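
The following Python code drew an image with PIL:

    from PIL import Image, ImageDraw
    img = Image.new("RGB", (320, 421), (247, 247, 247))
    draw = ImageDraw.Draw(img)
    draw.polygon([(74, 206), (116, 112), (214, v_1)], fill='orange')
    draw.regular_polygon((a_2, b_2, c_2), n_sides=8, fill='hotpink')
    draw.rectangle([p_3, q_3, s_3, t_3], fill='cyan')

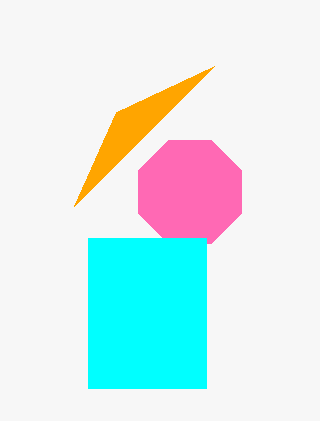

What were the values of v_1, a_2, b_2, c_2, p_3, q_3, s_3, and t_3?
v_1 = 66
a_2 = 190
b_2 = 192
c_2 = 56
p_3 = 88
q_3 = 238
s_3 = 206
t_3 = 388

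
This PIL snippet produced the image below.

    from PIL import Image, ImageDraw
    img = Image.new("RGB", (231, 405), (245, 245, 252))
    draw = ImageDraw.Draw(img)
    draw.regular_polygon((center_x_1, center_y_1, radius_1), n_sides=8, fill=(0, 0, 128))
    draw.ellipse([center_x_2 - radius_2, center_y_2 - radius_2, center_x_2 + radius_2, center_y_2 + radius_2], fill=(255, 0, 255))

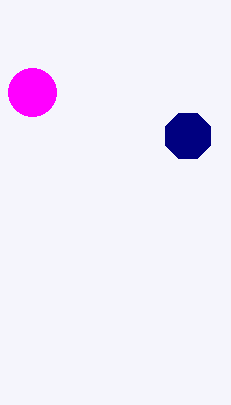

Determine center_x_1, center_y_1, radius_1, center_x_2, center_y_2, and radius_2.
center_x_1 = 188; center_y_1 = 136; radius_1 = 24; center_x_2 = 32; center_y_2 = 92; radius_2 = 24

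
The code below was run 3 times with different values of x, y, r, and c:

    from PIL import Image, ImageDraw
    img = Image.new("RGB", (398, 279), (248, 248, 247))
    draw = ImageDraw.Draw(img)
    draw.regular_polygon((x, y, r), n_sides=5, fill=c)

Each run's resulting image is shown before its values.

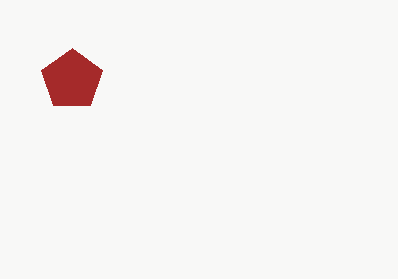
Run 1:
x = 72, y = 80, r = 32, c = 'brown'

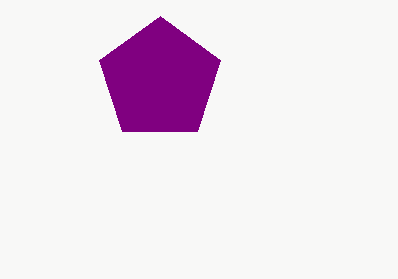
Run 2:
x = 160, y = 80, r = 64, c = 'purple'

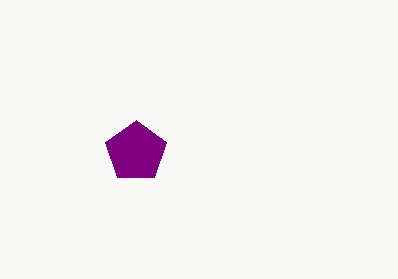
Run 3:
x = 136
y = 152
r = 32
c = 'purple'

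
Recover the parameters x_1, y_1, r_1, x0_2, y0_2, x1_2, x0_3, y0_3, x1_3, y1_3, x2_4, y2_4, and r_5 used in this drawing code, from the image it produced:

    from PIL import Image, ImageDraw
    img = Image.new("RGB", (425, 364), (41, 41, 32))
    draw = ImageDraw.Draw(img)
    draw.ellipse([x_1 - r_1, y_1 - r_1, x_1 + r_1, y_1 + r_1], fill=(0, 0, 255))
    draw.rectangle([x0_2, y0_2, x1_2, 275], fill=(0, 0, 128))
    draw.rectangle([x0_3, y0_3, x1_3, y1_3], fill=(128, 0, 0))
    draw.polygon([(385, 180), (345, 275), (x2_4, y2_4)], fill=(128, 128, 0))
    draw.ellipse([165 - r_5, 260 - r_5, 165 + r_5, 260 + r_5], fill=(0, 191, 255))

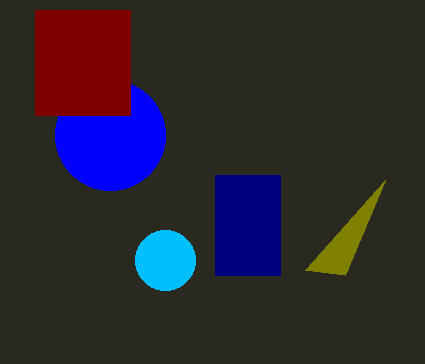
x_1 = 110
y_1 = 135
r_1 = 55
x0_2 = 215
y0_2 = 175
x1_2 = 280
x0_3 = 35
y0_3 = 10
x1_3 = 130
y1_3 = 115
x2_4 = 305
y2_4 = 270
r_5 = 30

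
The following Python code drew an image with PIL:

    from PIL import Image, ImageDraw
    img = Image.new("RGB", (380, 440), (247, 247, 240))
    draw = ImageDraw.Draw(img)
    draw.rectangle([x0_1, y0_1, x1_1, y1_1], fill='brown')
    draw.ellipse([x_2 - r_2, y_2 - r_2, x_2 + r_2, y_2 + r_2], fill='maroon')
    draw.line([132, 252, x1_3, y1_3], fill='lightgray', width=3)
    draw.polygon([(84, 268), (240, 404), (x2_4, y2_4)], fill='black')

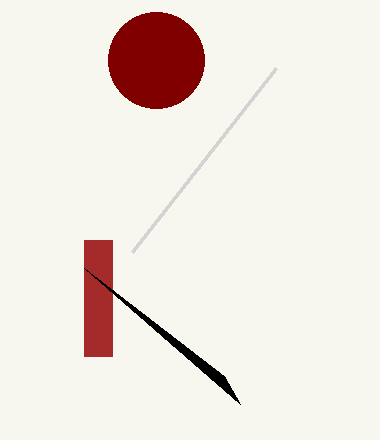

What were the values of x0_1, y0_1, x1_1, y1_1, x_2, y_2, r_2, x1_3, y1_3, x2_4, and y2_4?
x0_1 = 84
y0_1 = 240
x1_1 = 112
y1_1 = 356
x_2 = 156
y_2 = 60
r_2 = 48
x1_3 = 276
y1_3 = 68
x2_4 = 224
y2_4 = 376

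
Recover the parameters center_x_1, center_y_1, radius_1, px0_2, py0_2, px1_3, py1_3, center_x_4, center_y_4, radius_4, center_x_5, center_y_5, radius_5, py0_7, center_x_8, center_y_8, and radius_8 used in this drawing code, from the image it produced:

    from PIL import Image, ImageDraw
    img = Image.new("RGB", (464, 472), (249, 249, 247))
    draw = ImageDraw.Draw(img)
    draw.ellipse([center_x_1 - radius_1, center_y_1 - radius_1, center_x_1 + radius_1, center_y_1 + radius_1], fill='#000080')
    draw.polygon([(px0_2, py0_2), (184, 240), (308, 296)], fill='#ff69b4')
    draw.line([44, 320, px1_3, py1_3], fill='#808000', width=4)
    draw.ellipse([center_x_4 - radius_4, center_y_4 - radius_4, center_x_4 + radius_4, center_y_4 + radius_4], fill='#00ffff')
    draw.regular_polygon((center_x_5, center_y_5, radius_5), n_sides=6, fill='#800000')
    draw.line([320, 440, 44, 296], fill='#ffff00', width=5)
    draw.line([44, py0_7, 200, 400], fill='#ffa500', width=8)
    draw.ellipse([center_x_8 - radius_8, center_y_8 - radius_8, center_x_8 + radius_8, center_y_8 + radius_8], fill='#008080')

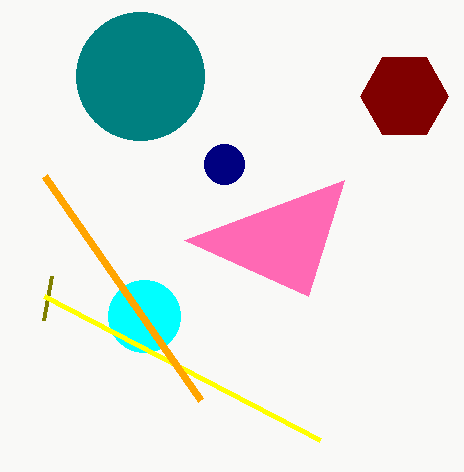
center_x_1 = 224, center_y_1 = 164, radius_1 = 20, px0_2 = 344, py0_2 = 180, px1_3 = 52, py1_3 = 276, center_x_4 = 144, center_y_4 = 316, radius_4 = 36, center_x_5 = 404, center_y_5 = 96, radius_5 = 44, py0_7 = 176, center_x_8 = 140, center_y_8 = 76, radius_8 = 64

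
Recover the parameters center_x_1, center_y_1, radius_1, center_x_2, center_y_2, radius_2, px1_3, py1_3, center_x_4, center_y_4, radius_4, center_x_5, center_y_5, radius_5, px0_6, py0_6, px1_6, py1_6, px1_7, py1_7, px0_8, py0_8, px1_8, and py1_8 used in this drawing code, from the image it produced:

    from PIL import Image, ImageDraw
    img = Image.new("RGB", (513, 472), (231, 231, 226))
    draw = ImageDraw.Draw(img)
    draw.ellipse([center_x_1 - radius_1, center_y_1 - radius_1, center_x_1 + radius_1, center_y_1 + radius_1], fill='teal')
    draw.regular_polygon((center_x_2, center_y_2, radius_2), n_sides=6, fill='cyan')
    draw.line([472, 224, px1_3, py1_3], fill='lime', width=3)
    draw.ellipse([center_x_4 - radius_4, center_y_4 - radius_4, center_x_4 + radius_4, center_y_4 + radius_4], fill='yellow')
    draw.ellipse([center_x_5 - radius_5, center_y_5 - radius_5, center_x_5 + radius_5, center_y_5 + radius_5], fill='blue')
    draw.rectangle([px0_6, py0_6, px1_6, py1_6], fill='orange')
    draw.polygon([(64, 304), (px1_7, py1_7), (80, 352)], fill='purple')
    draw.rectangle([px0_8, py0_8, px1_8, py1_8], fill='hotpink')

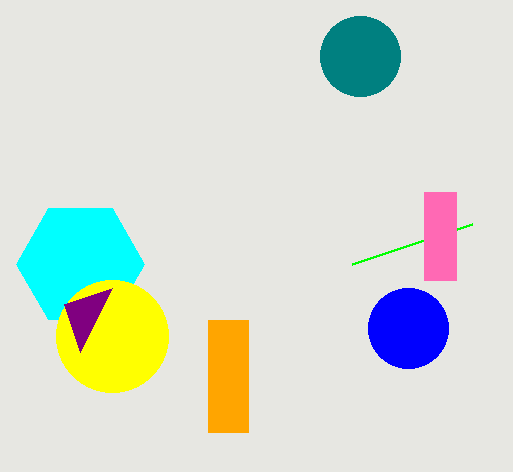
center_x_1 = 360; center_y_1 = 56; radius_1 = 40; center_x_2 = 80; center_y_2 = 264; radius_2 = 64; px1_3 = 352; py1_3 = 264; center_x_4 = 112; center_y_4 = 336; radius_4 = 56; center_x_5 = 408; center_y_5 = 328; radius_5 = 40; px0_6 = 208; py0_6 = 320; px1_6 = 248; py1_6 = 432; px1_7 = 112; py1_7 = 288; px0_8 = 424; py0_8 = 192; px1_8 = 456; py1_8 = 280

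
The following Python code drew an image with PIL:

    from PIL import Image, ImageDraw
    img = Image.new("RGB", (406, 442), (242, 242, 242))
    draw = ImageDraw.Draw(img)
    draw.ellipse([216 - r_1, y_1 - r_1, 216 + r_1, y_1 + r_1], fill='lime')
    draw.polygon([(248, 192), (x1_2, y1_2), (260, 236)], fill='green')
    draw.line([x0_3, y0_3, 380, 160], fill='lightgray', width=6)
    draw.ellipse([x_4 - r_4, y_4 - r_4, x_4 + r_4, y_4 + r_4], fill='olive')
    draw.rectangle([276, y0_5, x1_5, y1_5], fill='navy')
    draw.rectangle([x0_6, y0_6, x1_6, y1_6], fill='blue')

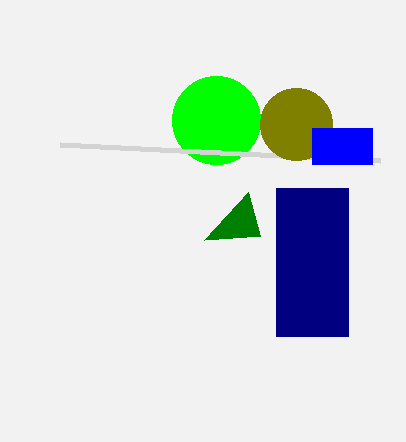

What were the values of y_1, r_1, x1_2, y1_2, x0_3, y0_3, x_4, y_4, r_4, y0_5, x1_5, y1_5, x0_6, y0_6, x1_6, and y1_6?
y_1 = 120; r_1 = 44; x1_2 = 204; y1_2 = 240; x0_3 = 60; y0_3 = 144; x_4 = 296; y_4 = 124; r_4 = 36; y0_5 = 188; x1_5 = 348; y1_5 = 336; x0_6 = 312; y0_6 = 128; x1_6 = 372; y1_6 = 164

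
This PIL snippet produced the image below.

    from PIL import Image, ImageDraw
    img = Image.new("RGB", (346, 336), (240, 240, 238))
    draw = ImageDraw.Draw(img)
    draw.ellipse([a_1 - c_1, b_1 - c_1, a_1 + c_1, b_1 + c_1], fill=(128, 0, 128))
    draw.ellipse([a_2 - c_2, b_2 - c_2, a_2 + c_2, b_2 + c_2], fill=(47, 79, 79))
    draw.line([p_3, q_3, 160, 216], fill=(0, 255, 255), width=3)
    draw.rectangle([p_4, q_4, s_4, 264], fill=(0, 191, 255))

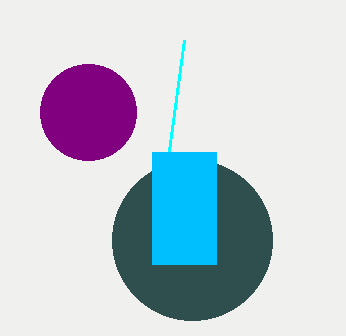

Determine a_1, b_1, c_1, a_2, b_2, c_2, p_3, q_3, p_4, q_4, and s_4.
a_1 = 88, b_1 = 112, c_1 = 48, a_2 = 192, b_2 = 240, c_2 = 80, p_3 = 184, q_3 = 40, p_4 = 152, q_4 = 152, s_4 = 216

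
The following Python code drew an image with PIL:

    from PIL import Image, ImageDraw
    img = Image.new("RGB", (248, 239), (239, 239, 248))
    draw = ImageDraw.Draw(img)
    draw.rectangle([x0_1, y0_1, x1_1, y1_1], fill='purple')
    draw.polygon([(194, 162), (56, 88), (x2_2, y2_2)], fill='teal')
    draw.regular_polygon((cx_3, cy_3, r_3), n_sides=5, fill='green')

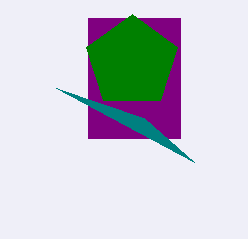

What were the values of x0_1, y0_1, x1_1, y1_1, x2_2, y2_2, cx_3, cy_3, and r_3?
x0_1 = 88, y0_1 = 18, x1_1 = 180, y1_1 = 138, x2_2 = 144, y2_2 = 118, cx_3 = 132, cy_3 = 62, r_3 = 48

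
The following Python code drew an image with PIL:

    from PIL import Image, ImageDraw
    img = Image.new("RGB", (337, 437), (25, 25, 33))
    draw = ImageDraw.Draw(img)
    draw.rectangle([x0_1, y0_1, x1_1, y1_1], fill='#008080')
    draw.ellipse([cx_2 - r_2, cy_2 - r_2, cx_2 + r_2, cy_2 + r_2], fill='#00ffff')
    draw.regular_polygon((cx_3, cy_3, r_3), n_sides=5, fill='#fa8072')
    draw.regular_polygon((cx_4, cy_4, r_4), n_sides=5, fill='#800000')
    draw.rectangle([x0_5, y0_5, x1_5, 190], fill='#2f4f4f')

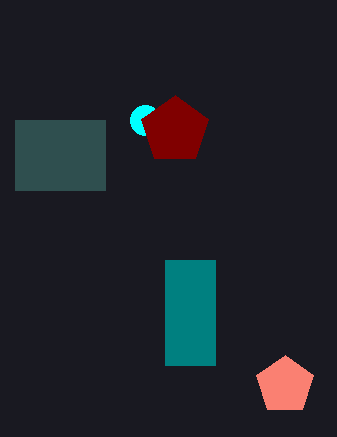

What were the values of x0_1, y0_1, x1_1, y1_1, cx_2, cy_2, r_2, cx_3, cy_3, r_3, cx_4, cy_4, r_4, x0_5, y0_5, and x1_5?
x0_1 = 165, y0_1 = 260, x1_1 = 215, y1_1 = 365, cx_2 = 145, cy_2 = 120, r_2 = 15, cx_3 = 285, cy_3 = 385, r_3 = 30, cx_4 = 175, cy_4 = 130, r_4 = 35, x0_5 = 15, y0_5 = 120, x1_5 = 105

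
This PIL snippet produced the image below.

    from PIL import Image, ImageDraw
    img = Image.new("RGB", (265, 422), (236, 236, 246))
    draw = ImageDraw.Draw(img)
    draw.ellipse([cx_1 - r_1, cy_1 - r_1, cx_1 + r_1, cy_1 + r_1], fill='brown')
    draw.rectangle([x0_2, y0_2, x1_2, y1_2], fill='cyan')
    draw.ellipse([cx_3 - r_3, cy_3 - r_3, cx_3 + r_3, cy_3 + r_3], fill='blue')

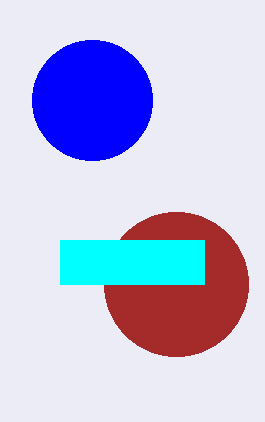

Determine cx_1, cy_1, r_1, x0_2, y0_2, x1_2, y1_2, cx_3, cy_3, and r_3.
cx_1 = 176
cy_1 = 284
r_1 = 72
x0_2 = 60
y0_2 = 240
x1_2 = 204
y1_2 = 284
cx_3 = 92
cy_3 = 100
r_3 = 60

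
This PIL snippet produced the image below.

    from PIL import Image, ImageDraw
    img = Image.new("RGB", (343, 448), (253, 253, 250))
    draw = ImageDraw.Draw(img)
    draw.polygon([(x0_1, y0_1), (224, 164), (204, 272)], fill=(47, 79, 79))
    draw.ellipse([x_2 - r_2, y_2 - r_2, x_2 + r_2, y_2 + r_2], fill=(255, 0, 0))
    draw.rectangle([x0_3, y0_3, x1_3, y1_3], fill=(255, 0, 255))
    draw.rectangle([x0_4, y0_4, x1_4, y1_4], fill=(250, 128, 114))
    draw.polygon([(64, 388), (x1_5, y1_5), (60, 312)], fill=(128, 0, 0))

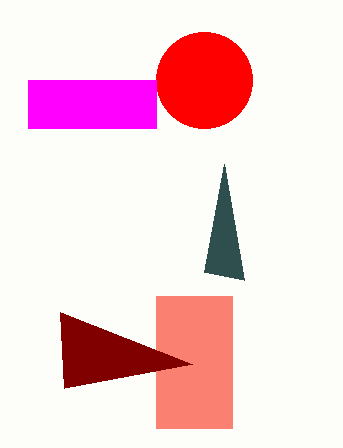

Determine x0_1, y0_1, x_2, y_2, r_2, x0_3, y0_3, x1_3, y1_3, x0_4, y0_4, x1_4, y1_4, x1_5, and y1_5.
x0_1 = 244
y0_1 = 280
x_2 = 204
y_2 = 80
r_2 = 48
x0_3 = 28
y0_3 = 80
x1_3 = 156
y1_3 = 128
x0_4 = 156
y0_4 = 296
x1_4 = 232
y1_4 = 428
x1_5 = 192
y1_5 = 364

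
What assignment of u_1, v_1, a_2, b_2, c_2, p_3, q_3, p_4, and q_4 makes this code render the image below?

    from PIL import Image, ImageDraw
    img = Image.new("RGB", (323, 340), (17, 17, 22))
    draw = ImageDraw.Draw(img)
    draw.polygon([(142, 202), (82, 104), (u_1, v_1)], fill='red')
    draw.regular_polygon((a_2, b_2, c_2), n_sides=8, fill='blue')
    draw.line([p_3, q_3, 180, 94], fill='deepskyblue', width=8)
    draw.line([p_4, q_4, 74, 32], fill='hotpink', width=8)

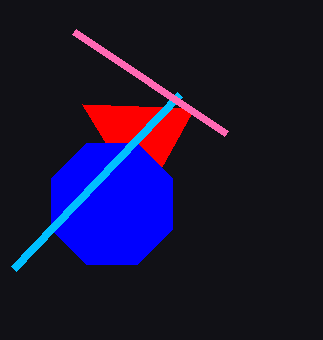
u_1 = 194
v_1 = 108
a_2 = 112
b_2 = 204
c_2 = 66
p_3 = 14
q_3 = 268
p_4 = 226
q_4 = 134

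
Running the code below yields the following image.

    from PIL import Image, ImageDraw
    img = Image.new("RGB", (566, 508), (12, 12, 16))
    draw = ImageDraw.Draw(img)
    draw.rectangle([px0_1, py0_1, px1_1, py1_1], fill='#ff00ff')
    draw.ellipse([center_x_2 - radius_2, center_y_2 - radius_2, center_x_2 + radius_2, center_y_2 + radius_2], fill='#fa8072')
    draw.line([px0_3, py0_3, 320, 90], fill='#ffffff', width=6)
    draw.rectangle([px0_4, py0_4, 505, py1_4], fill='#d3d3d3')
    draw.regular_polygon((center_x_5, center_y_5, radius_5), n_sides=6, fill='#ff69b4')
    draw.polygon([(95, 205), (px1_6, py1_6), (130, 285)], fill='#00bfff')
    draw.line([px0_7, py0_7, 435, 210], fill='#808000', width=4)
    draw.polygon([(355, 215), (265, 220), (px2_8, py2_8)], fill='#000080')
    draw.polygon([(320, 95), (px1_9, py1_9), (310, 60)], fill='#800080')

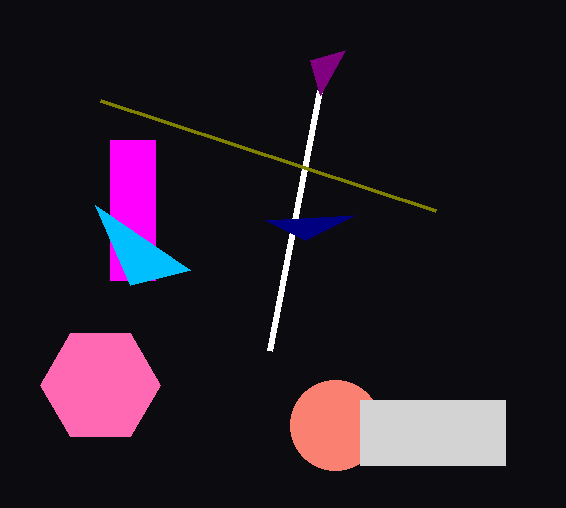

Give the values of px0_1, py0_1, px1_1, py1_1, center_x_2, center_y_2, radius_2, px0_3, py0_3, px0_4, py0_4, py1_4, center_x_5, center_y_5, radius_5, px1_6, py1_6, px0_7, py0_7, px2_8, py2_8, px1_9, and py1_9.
px0_1 = 110
py0_1 = 140
px1_1 = 155
py1_1 = 280
center_x_2 = 335
center_y_2 = 425
radius_2 = 45
px0_3 = 270
py0_3 = 350
px0_4 = 360
py0_4 = 400
py1_4 = 465
center_x_5 = 100
center_y_5 = 385
radius_5 = 60
px1_6 = 190
py1_6 = 270
px0_7 = 100
py0_7 = 100
px2_8 = 305
py2_8 = 240
px1_9 = 345
py1_9 = 50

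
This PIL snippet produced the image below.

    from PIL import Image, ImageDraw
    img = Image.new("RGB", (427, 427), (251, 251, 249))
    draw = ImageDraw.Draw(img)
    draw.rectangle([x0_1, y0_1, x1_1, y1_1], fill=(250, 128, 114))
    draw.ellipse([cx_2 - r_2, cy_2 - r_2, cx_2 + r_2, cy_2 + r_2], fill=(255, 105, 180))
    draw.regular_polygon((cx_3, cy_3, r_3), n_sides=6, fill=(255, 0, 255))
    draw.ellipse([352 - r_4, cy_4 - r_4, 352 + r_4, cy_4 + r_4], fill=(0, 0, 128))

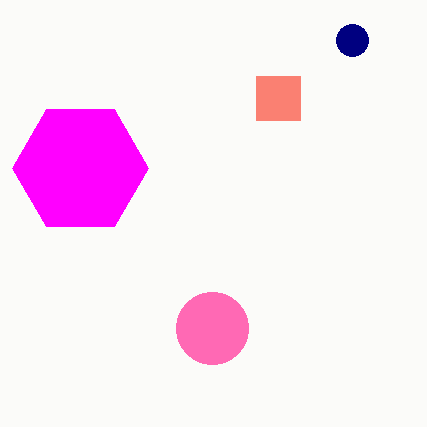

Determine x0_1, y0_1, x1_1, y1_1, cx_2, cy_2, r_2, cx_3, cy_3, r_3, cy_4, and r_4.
x0_1 = 256; y0_1 = 76; x1_1 = 300; y1_1 = 120; cx_2 = 212; cy_2 = 328; r_2 = 36; cx_3 = 80; cy_3 = 168; r_3 = 68; cy_4 = 40; r_4 = 16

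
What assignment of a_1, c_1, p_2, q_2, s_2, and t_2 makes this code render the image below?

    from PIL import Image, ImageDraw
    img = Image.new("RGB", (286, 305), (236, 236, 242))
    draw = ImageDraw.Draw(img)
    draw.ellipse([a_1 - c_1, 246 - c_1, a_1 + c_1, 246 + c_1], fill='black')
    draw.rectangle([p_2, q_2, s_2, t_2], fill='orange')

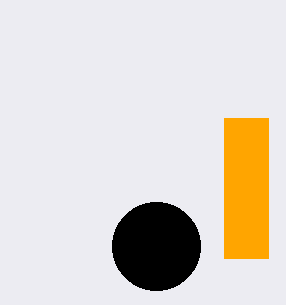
a_1 = 156, c_1 = 44, p_2 = 224, q_2 = 118, s_2 = 268, t_2 = 258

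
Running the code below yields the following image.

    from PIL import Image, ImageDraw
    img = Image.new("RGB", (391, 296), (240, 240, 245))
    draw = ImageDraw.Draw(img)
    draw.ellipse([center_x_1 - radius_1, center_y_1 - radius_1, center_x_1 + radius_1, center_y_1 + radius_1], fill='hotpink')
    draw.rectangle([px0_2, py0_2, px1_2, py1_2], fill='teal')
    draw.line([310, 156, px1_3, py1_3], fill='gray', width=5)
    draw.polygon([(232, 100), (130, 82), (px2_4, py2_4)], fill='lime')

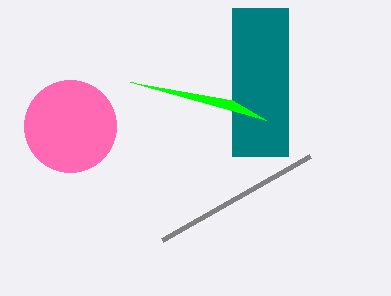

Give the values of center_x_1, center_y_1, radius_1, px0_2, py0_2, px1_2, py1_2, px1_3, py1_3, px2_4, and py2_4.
center_x_1 = 70
center_y_1 = 126
radius_1 = 46
px0_2 = 232
py0_2 = 8
px1_2 = 288
py1_2 = 156
px1_3 = 162
py1_3 = 240
px2_4 = 266
py2_4 = 120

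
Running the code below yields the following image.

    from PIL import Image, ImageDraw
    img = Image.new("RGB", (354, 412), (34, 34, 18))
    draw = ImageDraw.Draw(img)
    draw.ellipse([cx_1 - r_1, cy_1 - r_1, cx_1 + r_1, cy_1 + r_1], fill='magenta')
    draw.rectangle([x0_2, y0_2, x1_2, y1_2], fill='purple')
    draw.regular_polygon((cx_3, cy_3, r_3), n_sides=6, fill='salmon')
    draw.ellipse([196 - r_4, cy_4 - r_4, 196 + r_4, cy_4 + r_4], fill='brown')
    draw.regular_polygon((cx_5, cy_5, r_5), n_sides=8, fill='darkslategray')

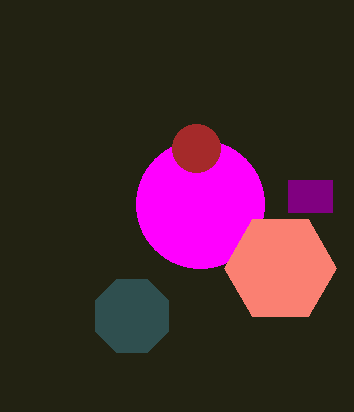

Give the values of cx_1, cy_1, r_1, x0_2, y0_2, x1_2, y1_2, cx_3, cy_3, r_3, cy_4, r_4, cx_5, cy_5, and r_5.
cx_1 = 200, cy_1 = 204, r_1 = 64, x0_2 = 288, y0_2 = 180, x1_2 = 332, y1_2 = 212, cx_3 = 280, cy_3 = 268, r_3 = 56, cy_4 = 148, r_4 = 24, cx_5 = 132, cy_5 = 316, r_5 = 40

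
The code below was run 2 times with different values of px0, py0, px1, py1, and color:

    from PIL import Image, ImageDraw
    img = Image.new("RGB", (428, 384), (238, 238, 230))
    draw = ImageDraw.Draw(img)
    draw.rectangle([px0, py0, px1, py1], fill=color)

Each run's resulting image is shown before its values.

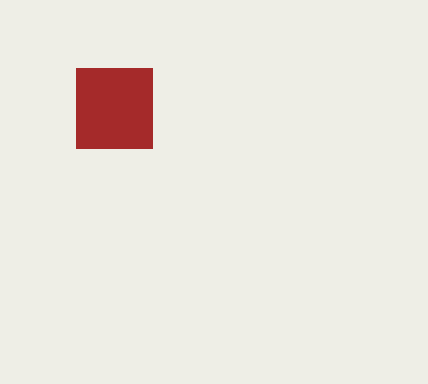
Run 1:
px0 = 76
py0 = 68
px1 = 152
py1 = 148
color = 'brown'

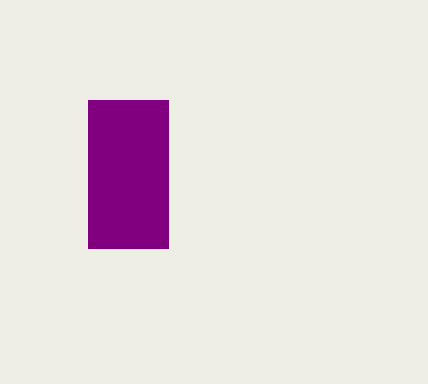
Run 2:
px0 = 88
py0 = 100
px1 = 168
py1 = 248
color = 'purple'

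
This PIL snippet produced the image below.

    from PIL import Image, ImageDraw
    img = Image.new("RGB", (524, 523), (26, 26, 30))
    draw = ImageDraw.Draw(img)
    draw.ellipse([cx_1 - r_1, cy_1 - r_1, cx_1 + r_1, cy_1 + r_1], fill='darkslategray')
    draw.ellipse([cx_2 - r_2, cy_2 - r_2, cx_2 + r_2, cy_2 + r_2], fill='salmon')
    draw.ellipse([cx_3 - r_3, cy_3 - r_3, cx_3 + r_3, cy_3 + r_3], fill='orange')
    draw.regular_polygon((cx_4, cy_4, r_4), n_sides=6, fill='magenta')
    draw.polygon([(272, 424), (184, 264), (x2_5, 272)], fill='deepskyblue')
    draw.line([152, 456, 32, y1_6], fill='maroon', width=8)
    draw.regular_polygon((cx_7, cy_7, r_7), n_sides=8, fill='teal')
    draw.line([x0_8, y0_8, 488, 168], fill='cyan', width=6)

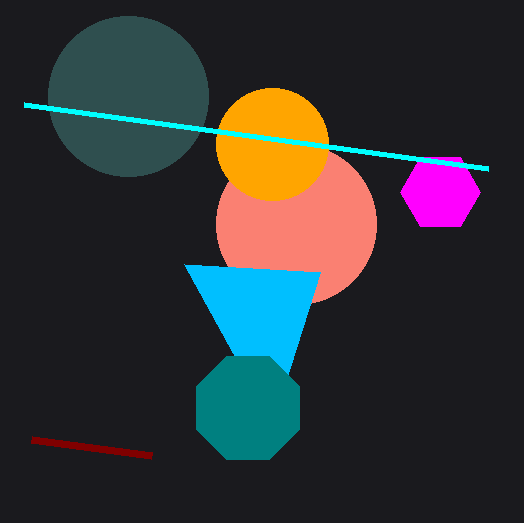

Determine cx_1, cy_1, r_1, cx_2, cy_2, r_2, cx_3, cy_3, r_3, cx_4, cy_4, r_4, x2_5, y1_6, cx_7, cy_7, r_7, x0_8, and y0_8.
cx_1 = 128; cy_1 = 96; r_1 = 80; cx_2 = 296; cy_2 = 224; r_2 = 80; cx_3 = 272; cy_3 = 144; r_3 = 56; cx_4 = 440; cy_4 = 192; r_4 = 40; x2_5 = 320; y1_6 = 440; cx_7 = 248; cy_7 = 408; r_7 = 56; x0_8 = 24; y0_8 = 104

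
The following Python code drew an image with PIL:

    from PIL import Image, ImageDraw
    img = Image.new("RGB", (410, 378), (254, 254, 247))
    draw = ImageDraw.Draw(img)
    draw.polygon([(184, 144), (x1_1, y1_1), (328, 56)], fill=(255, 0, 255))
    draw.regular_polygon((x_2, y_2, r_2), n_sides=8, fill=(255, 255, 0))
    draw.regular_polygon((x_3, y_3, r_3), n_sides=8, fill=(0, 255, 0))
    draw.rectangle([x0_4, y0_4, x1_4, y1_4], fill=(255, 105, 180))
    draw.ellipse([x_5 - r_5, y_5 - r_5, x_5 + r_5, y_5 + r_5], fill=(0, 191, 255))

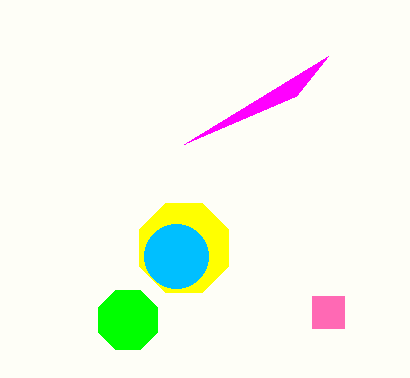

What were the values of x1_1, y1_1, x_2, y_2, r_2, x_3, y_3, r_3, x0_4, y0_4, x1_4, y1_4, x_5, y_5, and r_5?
x1_1 = 296; y1_1 = 96; x_2 = 184; y_2 = 248; r_2 = 48; x_3 = 128; y_3 = 320; r_3 = 32; x0_4 = 312; y0_4 = 296; x1_4 = 344; y1_4 = 328; x_5 = 176; y_5 = 256; r_5 = 32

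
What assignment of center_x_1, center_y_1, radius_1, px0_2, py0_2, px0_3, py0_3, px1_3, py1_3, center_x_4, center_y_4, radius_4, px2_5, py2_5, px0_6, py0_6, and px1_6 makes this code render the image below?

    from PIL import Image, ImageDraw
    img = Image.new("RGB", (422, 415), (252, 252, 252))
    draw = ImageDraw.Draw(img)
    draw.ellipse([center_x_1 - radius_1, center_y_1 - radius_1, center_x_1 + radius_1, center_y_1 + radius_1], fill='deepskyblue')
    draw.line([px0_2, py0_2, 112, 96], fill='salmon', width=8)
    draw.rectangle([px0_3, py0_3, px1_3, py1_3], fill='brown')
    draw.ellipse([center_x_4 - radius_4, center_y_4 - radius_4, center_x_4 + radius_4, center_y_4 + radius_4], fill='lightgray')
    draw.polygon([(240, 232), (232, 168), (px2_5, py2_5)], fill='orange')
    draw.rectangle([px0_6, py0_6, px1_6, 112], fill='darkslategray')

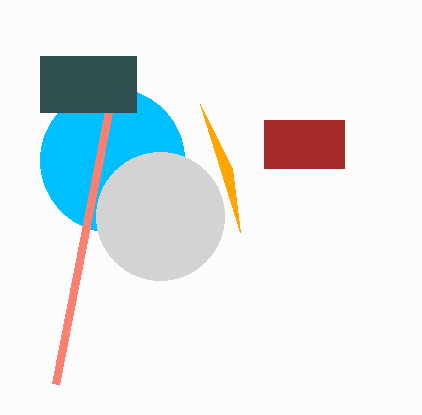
center_x_1 = 112
center_y_1 = 160
radius_1 = 72
px0_2 = 56
py0_2 = 384
px0_3 = 264
py0_3 = 120
px1_3 = 344
py1_3 = 168
center_x_4 = 160
center_y_4 = 216
radius_4 = 64
px2_5 = 200
py2_5 = 104
px0_6 = 40
py0_6 = 56
px1_6 = 136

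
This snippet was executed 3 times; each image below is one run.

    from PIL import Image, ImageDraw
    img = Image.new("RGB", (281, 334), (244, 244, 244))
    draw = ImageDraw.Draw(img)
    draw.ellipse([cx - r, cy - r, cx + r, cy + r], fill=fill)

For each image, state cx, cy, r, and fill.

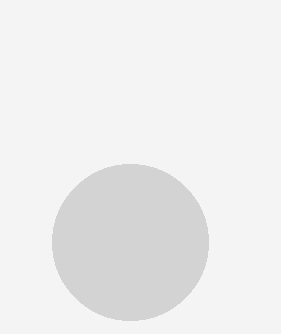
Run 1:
cx = 130, cy = 242, r = 78, fill = 'lightgray'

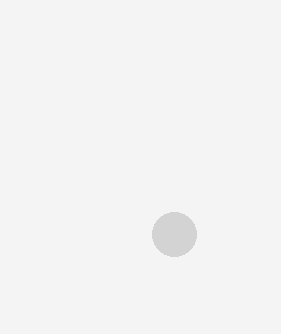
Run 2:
cx = 174, cy = 234, r = 22, fill = 'lightgray'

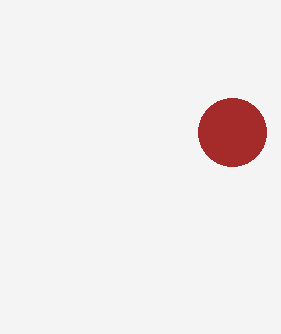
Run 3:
cx = 232; cy = 132; r = 34; fill = 'brown'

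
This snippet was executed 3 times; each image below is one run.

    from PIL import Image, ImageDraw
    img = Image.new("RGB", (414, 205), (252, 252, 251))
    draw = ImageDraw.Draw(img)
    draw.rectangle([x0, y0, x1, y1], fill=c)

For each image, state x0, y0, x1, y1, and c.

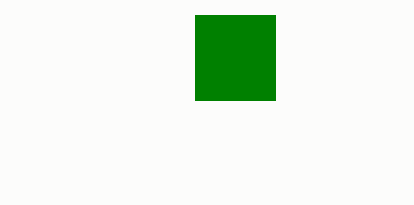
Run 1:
x0 = 195; y0 = 15; x1 = 275; y1 = 100; c = 'green'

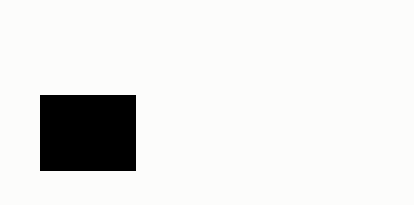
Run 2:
x0 = 40; y0 = 95; x1 = 135; y1 = 170; c = 'black'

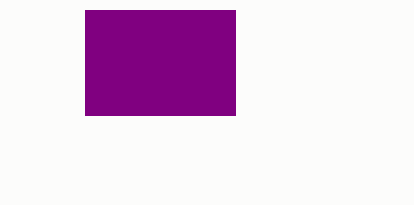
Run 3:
x0 = 85, y0 = 10, x1 = 235, y1 = 115, c = 'purple'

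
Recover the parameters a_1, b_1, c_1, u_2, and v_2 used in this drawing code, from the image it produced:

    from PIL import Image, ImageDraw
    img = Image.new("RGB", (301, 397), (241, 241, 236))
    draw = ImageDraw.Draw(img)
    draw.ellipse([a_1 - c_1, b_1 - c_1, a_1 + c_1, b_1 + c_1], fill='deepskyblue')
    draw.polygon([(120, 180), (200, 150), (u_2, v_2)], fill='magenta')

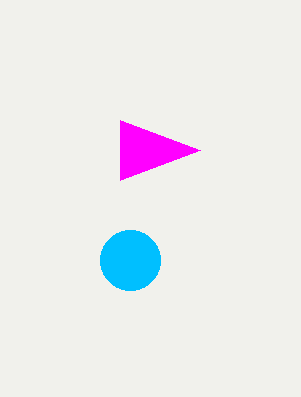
a_1 = 130
b_1 = 260
c_1 = 30
u_2 = 120
v_2 = 120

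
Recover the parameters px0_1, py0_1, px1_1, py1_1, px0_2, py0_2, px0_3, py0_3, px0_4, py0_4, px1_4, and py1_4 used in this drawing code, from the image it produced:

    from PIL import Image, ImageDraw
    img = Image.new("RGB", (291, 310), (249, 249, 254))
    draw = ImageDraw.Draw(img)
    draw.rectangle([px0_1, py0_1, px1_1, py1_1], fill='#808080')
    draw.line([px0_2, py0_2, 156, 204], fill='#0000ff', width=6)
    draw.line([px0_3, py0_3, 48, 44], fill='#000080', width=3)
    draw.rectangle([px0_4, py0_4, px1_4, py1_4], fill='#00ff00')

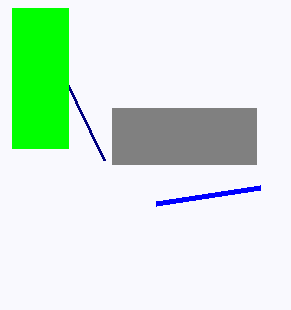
px0_1 = 112; py0_1 = 108; px1_1 = 256; py1_1 = 164; px0_2 = 260; py0_2 = 188; px0_3 = 104; py0_3 = 160; px0_4 = 12; py0_4 = 8; px1_4 = 68; py1_4 = 148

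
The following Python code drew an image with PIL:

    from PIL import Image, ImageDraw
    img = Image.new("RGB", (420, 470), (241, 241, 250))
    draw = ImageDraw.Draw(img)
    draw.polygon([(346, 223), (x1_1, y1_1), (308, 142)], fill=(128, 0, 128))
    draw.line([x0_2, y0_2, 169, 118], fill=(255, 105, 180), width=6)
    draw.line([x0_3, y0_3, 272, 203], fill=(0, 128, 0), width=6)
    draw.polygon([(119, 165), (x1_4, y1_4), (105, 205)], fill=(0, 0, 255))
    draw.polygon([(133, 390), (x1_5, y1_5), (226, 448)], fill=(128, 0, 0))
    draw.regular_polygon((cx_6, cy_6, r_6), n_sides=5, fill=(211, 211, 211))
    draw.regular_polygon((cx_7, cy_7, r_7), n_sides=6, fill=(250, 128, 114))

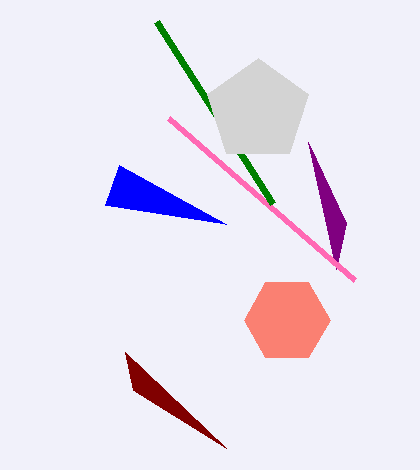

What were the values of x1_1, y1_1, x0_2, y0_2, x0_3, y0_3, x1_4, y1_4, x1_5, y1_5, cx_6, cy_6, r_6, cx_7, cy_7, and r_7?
x1_1 = 336, y1_1 = 269, x0_2 = 355, y0_2 = 280, x0_3 = 156, y0_3 = 21, x1_4 = 226, y1_4 = 224, x1_5 = 125, y1_5 = 352, cx_6 = 258, cy_6 = 111, r_6 = 53, cx_7 = 287, cy_7 = 320, r_7 = 43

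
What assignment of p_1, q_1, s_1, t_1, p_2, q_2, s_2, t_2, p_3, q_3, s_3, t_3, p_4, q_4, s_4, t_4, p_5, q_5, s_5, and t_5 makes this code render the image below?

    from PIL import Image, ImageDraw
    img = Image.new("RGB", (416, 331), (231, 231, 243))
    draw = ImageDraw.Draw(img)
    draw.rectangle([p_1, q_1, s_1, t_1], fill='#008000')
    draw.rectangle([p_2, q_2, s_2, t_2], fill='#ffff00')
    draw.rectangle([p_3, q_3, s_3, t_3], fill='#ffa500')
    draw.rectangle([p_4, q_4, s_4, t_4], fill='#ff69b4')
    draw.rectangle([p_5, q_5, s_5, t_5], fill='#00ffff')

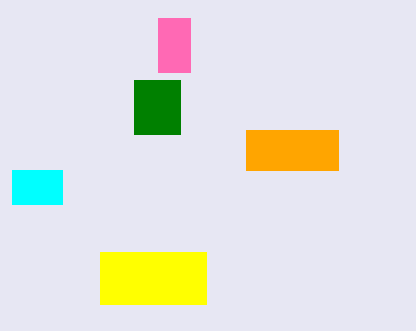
p_1 = 134, q_1 = 80, s_1 = 180, t_1 = 134, p_2 = 100, q_2 = 252, s_2 = 206, t_2 = 304, p_3 = 246, q_3 = 130, s_3 = 338, t_3 = 170, p_4 = 158, q_4 = 18, s_4 = 190, t_4 = 72, p_5 = 12, q_5 = 170, s_5 = 62, t_5 = 204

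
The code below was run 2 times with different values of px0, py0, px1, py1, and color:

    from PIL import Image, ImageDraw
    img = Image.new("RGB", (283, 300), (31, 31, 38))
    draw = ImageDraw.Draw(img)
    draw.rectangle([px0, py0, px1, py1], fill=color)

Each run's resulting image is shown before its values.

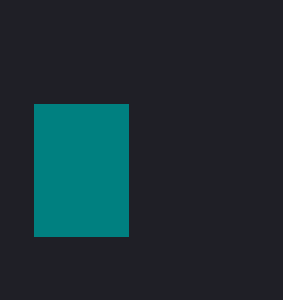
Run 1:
px0 = 34; py0 = 104; px1 = 128; py1 = 236; color = 'teal'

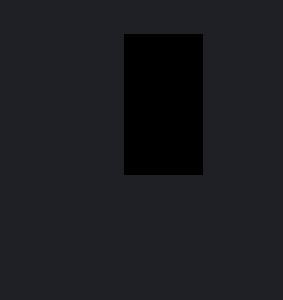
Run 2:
px0 = 124
py0 = 34
px1 = 202
py1 = 174
color = 'black'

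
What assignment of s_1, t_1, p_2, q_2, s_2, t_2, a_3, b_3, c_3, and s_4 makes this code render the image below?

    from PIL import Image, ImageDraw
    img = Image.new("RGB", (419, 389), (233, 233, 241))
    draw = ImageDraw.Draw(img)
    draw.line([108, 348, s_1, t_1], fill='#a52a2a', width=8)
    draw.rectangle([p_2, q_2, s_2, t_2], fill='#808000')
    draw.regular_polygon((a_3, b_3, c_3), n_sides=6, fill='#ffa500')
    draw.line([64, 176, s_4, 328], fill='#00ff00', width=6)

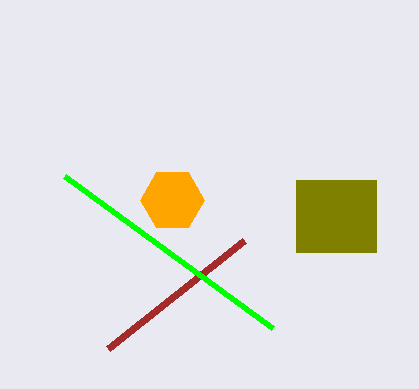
s_1 = 244, t_1 = 240, p_2 = 296, q_2 = 180, s_2 = 376, t_2 = 252, a_3 = 172, b_3 = 200, c_3 = 32, s_4 = 272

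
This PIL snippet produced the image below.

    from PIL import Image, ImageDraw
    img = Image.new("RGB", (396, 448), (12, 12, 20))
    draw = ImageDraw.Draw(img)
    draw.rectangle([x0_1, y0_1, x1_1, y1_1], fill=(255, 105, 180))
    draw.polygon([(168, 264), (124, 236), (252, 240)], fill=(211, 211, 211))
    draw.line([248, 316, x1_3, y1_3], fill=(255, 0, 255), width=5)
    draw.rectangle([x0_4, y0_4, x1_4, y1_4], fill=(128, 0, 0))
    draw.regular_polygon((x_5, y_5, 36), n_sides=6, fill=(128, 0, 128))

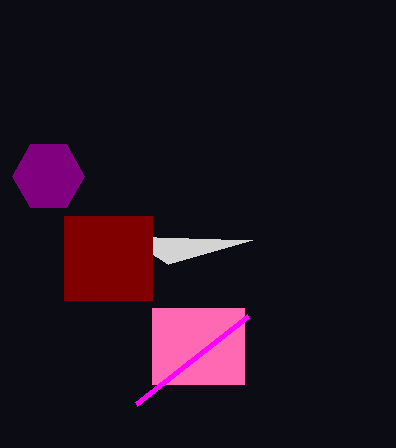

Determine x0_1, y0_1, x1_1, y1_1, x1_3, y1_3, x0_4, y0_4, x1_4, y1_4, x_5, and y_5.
x0_1 = 152; y0_1 = 308; x1_1 = 244; y1_1 = 384; x1_3 = 136; y1_3 = 404; x0_4 = 64; y0_4 = 216; x1_4 = 152; y1_4 = 300; x_5 = 48; y_5 = 176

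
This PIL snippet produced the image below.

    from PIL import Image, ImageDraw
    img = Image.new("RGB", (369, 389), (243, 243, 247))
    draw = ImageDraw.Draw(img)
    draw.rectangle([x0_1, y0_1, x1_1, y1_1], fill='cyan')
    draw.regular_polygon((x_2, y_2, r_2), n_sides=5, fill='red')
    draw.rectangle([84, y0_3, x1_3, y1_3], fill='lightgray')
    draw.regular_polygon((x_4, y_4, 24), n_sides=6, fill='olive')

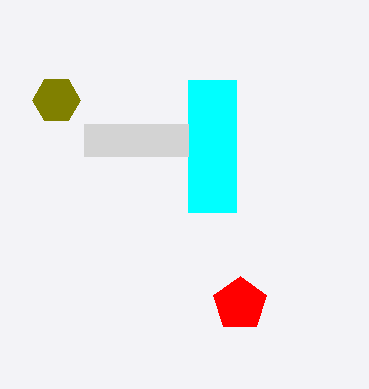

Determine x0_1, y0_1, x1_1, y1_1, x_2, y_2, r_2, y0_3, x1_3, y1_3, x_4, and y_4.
x0_1 = 188
y0_1 = 80
x1_1 = 236
y1_1 = 212
x_2 = 240
y_2 = 304
r_2 = 28
y0_3 = 124
x1_3 = 188
y1_3 = 156
x_4 = 56
y_4 = 100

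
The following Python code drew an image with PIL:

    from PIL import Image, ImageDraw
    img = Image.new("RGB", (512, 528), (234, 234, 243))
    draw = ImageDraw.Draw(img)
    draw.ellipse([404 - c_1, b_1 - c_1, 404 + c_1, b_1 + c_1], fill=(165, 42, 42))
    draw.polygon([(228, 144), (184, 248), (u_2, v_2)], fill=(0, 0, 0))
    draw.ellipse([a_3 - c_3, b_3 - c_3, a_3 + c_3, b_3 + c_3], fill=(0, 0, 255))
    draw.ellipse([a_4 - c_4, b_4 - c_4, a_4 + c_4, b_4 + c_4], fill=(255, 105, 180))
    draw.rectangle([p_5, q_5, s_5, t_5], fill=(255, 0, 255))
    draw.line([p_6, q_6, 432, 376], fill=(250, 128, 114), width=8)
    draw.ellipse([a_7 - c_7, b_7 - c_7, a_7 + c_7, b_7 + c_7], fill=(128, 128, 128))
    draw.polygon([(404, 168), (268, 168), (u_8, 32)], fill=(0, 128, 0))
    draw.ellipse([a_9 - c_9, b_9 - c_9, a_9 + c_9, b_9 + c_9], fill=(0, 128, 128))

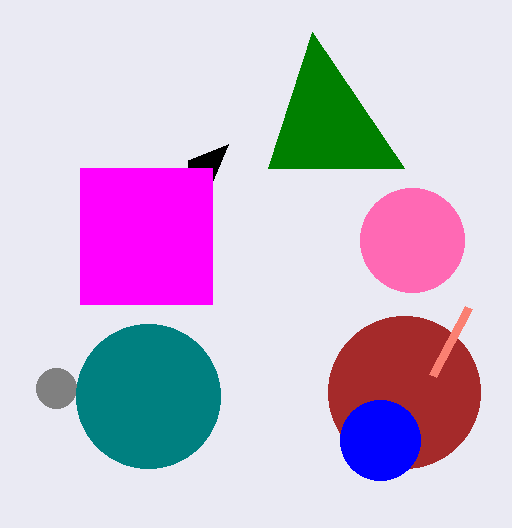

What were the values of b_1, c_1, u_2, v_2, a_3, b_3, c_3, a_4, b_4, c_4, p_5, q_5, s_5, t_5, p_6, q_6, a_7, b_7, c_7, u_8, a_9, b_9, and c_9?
b_1 = 392; c_1 = 76; u_2 = 188; v_2 = 160; a_3 = 380; b_3 = 440; c_3 = 40; a_4 = 412; b_4 = 240; c_4 = 52; p_5 = 80; q_5 = 168; s_5 = 212; t_5 = 304; p_6 = 468; q_6 = 308; a_7 = 56; b_7 = 388; c_7 = 20; u_8 = 312; a_9 = 148; b_9 = 396; c_9 = 72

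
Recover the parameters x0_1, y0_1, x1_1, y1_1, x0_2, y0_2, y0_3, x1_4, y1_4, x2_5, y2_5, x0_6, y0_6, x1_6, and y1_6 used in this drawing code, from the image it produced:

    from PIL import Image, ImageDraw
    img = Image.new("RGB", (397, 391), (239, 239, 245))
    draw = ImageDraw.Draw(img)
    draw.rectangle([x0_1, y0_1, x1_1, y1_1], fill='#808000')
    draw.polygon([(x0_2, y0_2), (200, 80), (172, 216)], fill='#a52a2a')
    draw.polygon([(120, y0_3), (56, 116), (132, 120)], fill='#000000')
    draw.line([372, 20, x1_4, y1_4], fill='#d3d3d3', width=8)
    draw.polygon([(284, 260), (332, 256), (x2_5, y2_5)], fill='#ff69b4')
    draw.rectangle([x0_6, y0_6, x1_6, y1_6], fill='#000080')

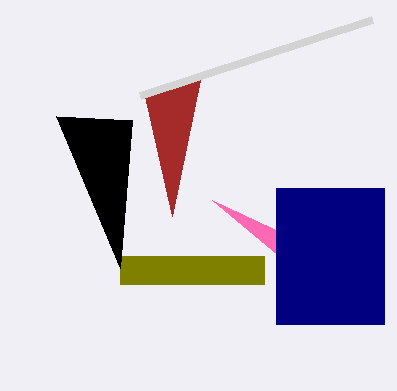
x0_1 = 120
y0_1 = 256
x1_1 = 264
y1_1 = 284
x0_2 = 144
y0_2 = 92
y0_3 = 268
x1_4 = 140
y1_4 = 96
x2_5 = 212
y2_5 = 200
x0_6 = 276
y0_6 = 188
x1_6 = 384
y1_6 = 324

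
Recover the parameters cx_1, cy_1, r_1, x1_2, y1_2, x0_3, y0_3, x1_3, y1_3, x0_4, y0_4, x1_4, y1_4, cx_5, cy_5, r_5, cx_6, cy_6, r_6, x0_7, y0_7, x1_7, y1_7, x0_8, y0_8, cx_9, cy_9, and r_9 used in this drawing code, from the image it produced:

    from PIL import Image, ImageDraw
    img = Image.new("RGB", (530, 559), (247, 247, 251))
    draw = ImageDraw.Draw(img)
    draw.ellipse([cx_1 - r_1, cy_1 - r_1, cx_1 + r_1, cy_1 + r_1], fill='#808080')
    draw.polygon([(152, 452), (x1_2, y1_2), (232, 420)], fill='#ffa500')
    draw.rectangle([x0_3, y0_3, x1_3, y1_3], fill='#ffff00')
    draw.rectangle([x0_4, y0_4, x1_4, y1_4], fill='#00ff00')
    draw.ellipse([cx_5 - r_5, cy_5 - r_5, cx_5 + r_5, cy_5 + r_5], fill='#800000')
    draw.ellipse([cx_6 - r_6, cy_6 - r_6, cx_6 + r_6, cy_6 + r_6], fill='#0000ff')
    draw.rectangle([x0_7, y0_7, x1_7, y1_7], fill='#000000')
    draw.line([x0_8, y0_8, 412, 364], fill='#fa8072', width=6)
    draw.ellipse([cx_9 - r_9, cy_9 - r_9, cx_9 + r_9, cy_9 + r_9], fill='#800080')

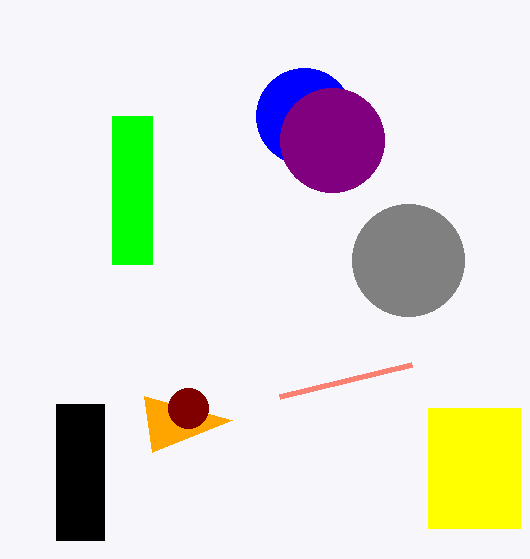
cx_1 = 408; cy_1 = 260; r_1 = 56; x1_2 = 144; y1_2 = 396; x0_3 = 428; y0_3 = 408; x1_3 = 520; y1_3 = 528; x0_4 = 112; y0_4 = 116; x1_4 = 152; y1_4 = 264; cx_5 = 188; cy_5 = 408; r_5 = 20; cx_6 = 304; cy_6 = 116; r_6 = 48; x0_7 = 56; y0_7 = 404; x1_7 = 104; y1_7 = 540; x0_8 = 280; y0_8 = 396; cx_9 = 332; cy_9 = 140; r_9 = 52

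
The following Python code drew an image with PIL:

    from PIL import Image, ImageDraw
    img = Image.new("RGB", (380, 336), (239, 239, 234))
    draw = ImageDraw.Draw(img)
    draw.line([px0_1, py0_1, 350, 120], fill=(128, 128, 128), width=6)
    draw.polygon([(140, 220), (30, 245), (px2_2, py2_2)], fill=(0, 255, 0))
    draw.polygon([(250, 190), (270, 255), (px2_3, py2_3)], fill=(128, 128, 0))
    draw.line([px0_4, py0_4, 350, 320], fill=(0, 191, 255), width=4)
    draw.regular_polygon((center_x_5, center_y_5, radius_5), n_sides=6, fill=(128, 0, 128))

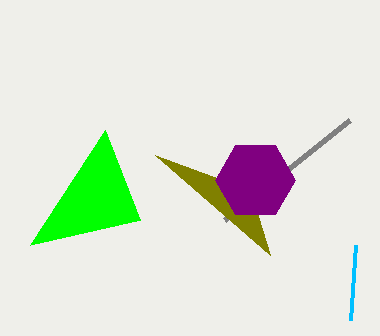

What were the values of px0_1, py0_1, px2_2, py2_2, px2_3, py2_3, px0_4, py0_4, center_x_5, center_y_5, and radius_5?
px0_1 = 225; py0_1 = 220; px2_2 = 105; py2_2 = 130; px2_3 = 155; py2_3 = 155; px0_4 = 355; py0_4 = 245; center_x_5 = 255; center_y_5 = 180; radius_5 = 40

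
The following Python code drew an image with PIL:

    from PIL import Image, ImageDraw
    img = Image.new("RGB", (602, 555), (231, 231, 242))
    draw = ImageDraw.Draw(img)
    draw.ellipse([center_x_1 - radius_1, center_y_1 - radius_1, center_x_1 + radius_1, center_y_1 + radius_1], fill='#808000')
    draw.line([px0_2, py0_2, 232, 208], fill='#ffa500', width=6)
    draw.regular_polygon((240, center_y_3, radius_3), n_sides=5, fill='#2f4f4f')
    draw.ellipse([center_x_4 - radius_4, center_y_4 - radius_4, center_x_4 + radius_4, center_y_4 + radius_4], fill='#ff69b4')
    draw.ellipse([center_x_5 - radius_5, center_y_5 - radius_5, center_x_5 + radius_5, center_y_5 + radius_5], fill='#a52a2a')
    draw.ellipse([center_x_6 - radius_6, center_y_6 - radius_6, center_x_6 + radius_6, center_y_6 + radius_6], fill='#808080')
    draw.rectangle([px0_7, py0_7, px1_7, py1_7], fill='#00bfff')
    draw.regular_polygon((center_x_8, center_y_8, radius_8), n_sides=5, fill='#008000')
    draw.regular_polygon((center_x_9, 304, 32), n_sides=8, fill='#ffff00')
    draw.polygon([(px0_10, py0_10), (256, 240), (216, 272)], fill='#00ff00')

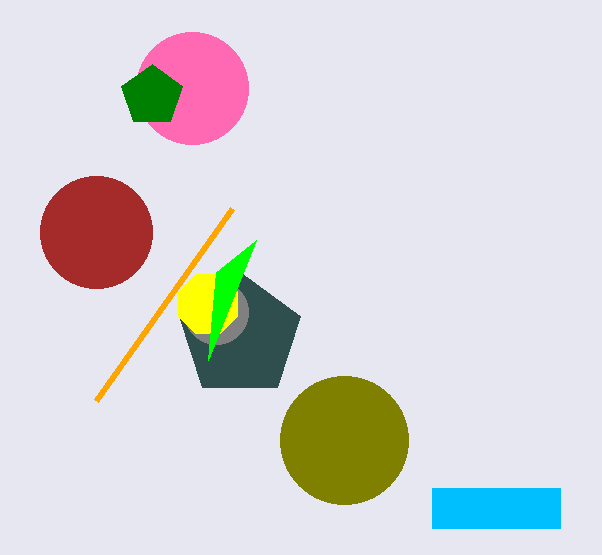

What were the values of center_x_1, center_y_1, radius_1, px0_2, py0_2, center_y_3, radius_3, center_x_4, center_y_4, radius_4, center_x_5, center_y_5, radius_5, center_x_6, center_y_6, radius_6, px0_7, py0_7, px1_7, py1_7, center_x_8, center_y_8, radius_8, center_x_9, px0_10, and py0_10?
center_x_1 = 344, center_y_1 = 440, radius_1 = 64, px0_2 = 96, py0_2 = 400, center_y_3 = 336, radius_3 = 64, center_x_4 = 192, center_y_4 = 88, radius_4 = 56, center_x_5 = 96, center_y_5 = 232, radius_5 = 56, center_x_6 = 216, center_y_6 = 312, radius_6 = 32, px0_7 = 432, py0_7 = 488, px1_7 = 560, py1_7 = 528, center_x_8 = 152, center_y_8 = 96, radius_8 = 32, center_x_9 = 208, px0_10 = 208, py0_10 = 360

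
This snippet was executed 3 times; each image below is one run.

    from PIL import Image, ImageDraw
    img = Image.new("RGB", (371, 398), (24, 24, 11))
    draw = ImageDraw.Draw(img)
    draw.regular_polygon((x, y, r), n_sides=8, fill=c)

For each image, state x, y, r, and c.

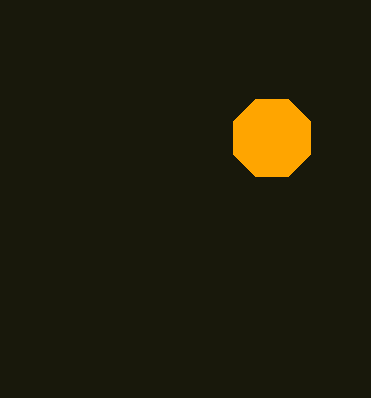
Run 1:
x = 272; y = 138; r = 42; c = 'orange'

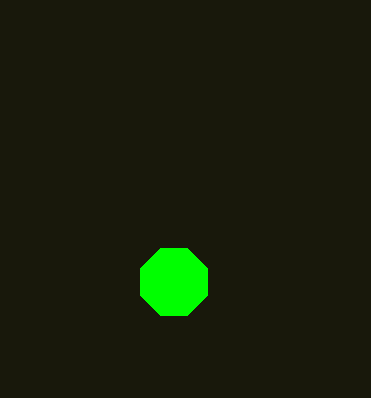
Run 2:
x = 174, y = 282, r = 36, c = 'lime'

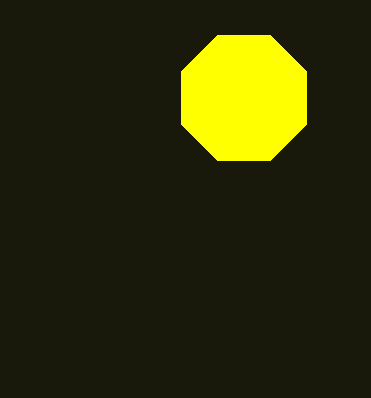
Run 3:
x = 244
y = 98
r = 68
c = 'yellow'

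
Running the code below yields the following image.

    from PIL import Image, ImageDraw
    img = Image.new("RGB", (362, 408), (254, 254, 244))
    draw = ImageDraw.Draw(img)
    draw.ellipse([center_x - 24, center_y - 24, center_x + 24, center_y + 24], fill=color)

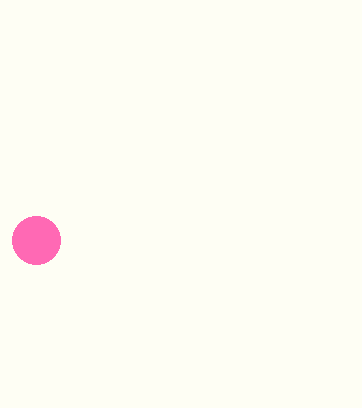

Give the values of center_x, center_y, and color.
center_x = 36
center_y = 240
color = 'hotpink'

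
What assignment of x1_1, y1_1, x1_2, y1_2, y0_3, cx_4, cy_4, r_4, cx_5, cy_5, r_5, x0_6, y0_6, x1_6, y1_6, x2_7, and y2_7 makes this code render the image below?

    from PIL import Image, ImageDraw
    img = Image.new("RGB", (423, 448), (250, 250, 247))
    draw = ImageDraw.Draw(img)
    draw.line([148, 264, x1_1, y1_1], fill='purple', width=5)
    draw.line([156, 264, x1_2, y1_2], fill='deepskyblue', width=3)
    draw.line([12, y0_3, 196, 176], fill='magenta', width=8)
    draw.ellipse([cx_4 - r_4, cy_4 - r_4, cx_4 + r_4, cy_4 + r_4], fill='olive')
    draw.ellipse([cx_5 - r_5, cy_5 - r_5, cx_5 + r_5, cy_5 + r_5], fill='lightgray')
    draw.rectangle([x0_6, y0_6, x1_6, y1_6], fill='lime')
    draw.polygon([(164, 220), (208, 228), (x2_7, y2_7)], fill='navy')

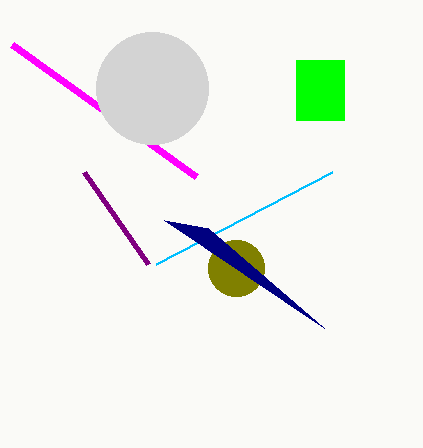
x1_1 = 84; y1_1 = 172; x1_2 = 332; y1_2 = 172; y0_3 = 44; cx_4 = 236; cy_4 = 268; r_4 = 28; cx_5 = 152; cy_5 = 88; r_5 = 56; x0_6 = 296; y0_6 = 60; x1_6 = 344; y1_6 = 120; x2_7 = 324; y2_7 = 328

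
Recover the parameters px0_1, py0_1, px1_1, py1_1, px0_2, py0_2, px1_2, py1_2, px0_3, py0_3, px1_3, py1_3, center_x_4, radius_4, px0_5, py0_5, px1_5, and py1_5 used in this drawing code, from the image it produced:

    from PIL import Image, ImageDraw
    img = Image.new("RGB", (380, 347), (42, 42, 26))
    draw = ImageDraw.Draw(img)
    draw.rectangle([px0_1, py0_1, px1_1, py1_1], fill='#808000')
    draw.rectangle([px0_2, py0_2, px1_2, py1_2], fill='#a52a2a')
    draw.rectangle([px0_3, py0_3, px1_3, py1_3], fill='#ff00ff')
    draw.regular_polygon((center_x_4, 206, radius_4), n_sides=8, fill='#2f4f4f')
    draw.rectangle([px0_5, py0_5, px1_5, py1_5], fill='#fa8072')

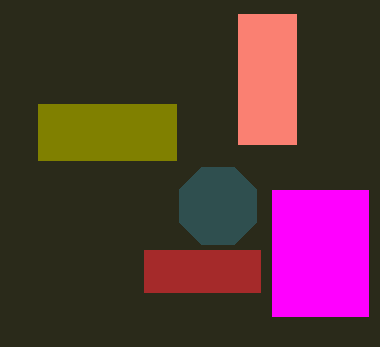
px0_1 = 38; py0_1 = 104; px1_1 = 176; py1_1 = 160; px0_2 = 144; py0_2 = 250; px1_2 = 260; py1_2 = 292; px0_3 = 272; py0_3 = 190; px1_3 = 368; py1_3 = 316; center_x_4 = 218; radius_4 = 42; px0_5 = 238; py0_5 = 14; px1_5 = 296; py1_5 = 144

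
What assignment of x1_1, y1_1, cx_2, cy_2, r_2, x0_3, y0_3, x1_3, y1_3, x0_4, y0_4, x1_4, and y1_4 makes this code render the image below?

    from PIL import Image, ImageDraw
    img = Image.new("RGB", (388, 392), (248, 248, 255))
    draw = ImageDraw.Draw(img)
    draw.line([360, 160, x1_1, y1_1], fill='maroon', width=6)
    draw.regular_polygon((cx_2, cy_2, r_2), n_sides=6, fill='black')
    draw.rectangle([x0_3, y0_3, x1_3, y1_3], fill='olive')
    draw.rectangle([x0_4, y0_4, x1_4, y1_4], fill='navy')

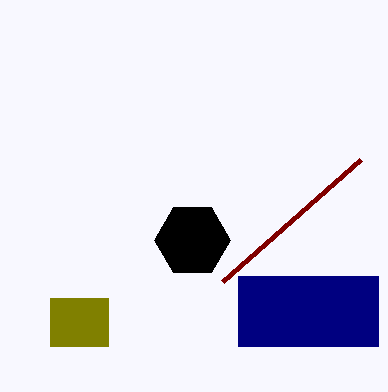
x1_1 = 222; y1_1 = 282; cx_2 = 192; cy_2 = 240; r_2 = 38; x0_3 = 50; y0_3 = 298; x1_3 = 108; y1_3 = 346; x0_4 = 238; y0_4 = 276; x1_4 = 378; y1_4 = 346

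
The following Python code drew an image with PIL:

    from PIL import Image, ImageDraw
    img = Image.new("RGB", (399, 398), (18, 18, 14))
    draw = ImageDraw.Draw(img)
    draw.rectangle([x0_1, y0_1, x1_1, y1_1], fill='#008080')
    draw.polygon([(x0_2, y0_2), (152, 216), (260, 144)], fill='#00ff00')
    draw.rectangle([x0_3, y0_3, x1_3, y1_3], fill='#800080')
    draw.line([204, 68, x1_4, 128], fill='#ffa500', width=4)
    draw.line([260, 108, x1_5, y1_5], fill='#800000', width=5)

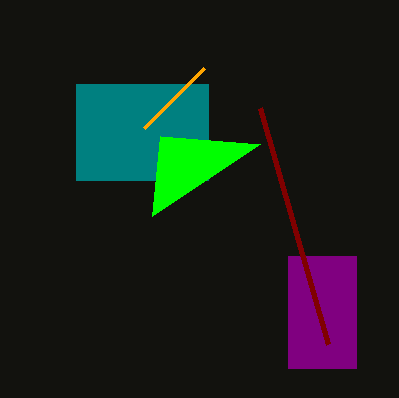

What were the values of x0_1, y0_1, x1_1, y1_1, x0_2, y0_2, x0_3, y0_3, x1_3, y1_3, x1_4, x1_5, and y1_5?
x0_1 = 76; y0_1 = 84; x1_1 = 208; y1_1 = 180; x0_2 = 160; y0_2 = 136; x0_3 = 288; y0_3 = 256; x1_3 = 356; y1_3 = 368; x1_4 = 144; x1_5 = 328; y1_5 = 344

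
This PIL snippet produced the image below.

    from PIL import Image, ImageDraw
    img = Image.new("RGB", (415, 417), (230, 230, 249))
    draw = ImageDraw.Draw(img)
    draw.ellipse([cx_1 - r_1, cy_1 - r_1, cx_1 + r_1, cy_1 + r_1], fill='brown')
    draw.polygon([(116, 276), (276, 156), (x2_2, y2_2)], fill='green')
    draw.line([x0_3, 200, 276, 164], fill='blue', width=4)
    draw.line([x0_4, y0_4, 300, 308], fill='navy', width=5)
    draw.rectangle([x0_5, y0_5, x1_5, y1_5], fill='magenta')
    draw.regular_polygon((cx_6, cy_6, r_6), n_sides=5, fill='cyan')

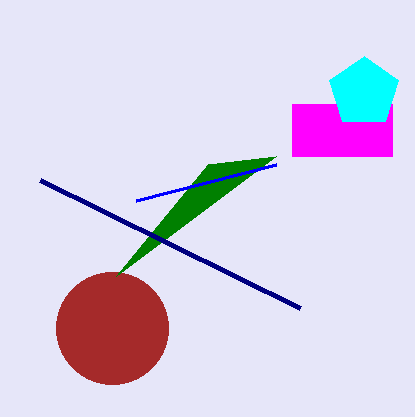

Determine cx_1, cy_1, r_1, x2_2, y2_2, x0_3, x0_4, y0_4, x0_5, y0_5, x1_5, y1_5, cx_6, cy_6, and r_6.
cx_1 = 112, cy_1 = 328, r_1 = 56, x2_2 = 208, y2_2 = 164, x0_3 = 136, x0_4 = 40, y0_4 = 180, x0_5 = 292, y0_5 = 104, x1_5 = 392, y1_5 = 156, cx_6 = 364, cy_6 = 92, r_6 = 36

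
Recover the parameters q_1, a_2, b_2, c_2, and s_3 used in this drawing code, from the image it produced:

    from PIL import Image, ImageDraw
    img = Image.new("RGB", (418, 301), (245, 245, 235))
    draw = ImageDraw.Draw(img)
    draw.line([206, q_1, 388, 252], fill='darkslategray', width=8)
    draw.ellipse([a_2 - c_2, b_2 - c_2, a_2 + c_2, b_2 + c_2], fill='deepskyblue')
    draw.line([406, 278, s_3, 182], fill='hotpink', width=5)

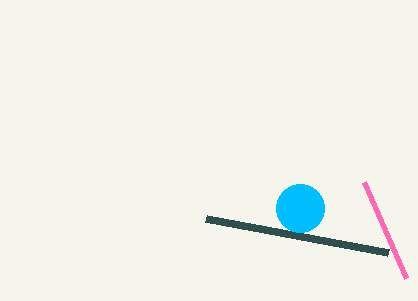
q_1 = 218
a_2 = 300
b_2 = 208
c_2 = 24
s_3 = 364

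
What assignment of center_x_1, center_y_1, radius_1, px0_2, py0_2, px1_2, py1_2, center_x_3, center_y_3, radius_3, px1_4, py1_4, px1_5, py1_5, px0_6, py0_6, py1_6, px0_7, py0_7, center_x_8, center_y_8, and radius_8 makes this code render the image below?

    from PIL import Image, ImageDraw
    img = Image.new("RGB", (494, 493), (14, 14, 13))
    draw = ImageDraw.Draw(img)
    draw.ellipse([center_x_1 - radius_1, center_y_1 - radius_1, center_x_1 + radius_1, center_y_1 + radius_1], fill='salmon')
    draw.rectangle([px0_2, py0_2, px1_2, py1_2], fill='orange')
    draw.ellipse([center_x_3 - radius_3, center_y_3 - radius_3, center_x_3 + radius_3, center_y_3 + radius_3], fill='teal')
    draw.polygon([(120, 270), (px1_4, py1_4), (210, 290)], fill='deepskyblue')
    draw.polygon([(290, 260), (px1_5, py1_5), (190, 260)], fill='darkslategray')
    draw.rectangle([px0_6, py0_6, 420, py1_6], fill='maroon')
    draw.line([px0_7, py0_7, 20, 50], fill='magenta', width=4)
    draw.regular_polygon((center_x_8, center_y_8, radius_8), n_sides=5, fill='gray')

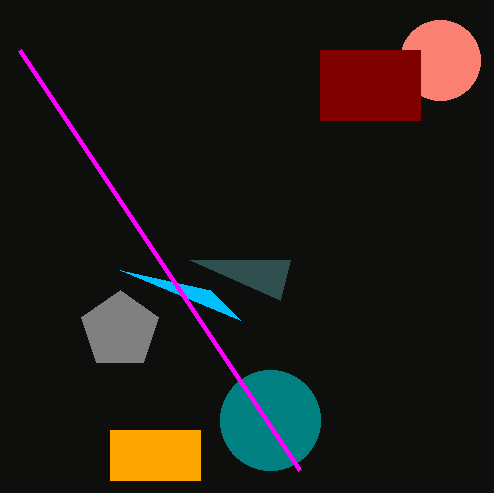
center_x_1 = 440, center_y_1 = 60, radius_1 = 40, px0_2 = 110, py0_2 = 430, px1_2 = 200, py1_2 = 480, center_x_3 = 270, center_y_3 = 420, radius_3 = 50, px1_4 = 240, py1_4 = 320, px1_5 = 280, py1_5 = 300, px0_6 = 320, py0_6 = 50, py1_6 = 120, px0_7 = 300, py0_7 = 470, center_x_8 = 120, center_y_8 = 330, radius_8 = 40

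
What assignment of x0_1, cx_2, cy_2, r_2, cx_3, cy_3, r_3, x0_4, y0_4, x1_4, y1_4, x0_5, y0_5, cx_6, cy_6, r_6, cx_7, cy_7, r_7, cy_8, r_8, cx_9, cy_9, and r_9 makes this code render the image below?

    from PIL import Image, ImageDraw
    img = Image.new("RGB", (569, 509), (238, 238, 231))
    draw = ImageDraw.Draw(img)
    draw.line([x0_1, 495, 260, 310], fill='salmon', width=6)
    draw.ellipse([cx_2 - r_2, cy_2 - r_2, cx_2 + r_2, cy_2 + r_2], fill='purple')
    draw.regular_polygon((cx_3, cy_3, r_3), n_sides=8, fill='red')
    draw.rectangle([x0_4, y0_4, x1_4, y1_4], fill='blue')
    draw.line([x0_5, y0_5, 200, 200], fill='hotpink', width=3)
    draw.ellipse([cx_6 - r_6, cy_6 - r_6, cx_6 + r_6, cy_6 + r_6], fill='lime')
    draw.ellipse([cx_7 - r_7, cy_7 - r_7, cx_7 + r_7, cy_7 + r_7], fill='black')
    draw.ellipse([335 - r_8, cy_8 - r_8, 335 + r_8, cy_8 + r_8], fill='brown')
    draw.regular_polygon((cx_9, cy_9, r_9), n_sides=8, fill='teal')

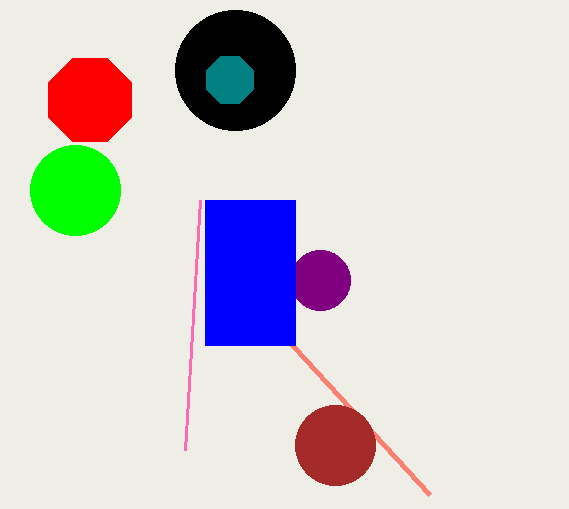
x0_1 = 430, cx_2 = 320, cy_2 = 280, r_2 = 30, cx_3 = 90, cy_3 = 100, r_3 = 45, x0_4 = 205, y0_4 = 200, x1_4 = 295, y1_4 = 345, x0_5 = 185, y0_5 = 450, cx_6 = 75, cy_6 = 190, r_6 = 45, cx_7 = 235, cy_7 = 70, r_7 = 60, cy_8 = 445, r_8 = 40, cx_9 = 230, cy_9 = 80, r_9 = 25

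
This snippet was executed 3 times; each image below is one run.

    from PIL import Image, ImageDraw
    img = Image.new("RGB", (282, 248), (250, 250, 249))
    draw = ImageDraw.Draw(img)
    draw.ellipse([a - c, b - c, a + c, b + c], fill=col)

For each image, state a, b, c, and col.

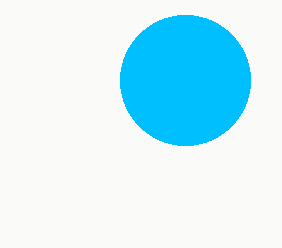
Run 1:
a = 185
b = 80
c = 65
col = 'deepskyblue'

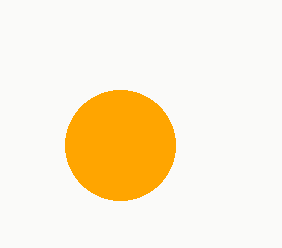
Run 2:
a = 120, b = 145, c = 55, col = 'orange'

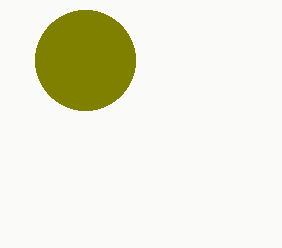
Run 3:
a = 85; b = 60; c = 50; col = 'olive'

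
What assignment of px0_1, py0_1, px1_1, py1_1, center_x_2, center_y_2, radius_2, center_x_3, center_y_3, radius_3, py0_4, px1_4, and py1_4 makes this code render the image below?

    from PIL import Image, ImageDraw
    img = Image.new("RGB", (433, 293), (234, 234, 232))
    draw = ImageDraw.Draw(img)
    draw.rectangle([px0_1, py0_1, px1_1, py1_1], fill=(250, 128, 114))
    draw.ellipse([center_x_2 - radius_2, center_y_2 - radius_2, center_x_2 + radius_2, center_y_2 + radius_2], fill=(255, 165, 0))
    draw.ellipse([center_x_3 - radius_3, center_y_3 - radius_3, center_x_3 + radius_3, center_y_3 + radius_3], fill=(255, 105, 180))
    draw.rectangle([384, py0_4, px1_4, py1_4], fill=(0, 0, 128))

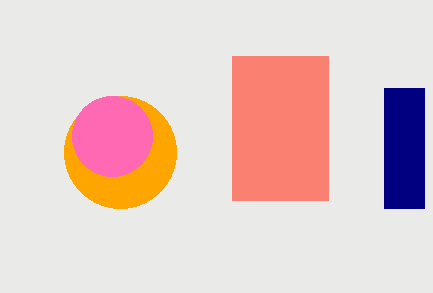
px0_1 = 232; py0_1 = 56; px1_1 = 328; py1_1 = 200; center_x_2 = 120; center_y_2 = 152; radius_2 = 56; center_x_3 = 112; center_y_3 = 136; radius_3 = 40; py0_4 = 88; px1_4 = 424; py1_4 = 208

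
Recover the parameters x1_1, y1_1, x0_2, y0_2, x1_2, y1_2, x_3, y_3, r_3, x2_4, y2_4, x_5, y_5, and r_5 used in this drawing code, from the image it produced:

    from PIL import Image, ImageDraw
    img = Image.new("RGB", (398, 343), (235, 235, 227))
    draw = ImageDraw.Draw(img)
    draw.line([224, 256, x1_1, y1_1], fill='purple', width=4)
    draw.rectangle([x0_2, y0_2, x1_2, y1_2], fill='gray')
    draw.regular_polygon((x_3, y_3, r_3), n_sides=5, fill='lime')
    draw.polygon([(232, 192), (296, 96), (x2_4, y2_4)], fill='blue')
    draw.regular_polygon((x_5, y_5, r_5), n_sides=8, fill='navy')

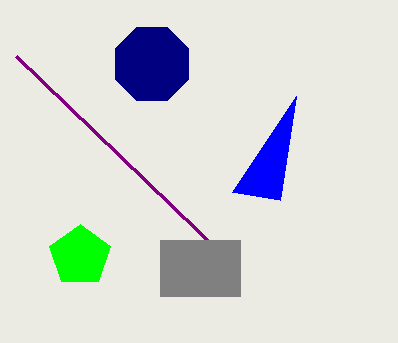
x1_1 = 16
y1_1 = 56
x0_2 = 160
y0_2 = 240
x1_2 = 240
y1_2 = 296
x_3 = 80
y_3 = 256
r_3 = 32
x2_4 = 280
y2_4 = 200
x_5 = 152
y_5 = 64
r_5 = 40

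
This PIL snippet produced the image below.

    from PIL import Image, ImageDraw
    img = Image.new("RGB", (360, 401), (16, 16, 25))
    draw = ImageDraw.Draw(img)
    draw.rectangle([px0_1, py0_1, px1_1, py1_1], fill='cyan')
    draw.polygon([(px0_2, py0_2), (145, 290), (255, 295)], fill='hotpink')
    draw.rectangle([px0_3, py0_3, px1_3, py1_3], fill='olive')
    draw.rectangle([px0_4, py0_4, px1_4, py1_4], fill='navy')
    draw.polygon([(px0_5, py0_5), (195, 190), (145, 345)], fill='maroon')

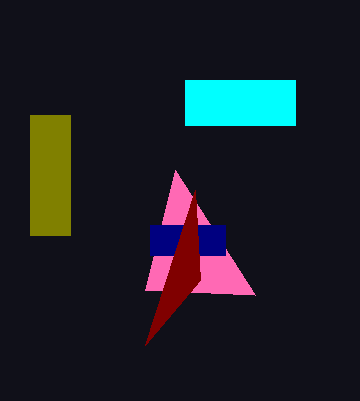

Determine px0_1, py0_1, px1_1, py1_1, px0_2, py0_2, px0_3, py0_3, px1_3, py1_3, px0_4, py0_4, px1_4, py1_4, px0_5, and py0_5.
px0_1 = 185; py0_1 = 80; px1_1 = 295; py1_1 = 125; px0_2 = 175; py0_2 = 170; px0_3 = 30; py0_3 = 115; px1_3 = 70; py1_3 = 235; px0_4 = 150; py0_4 = 225; px1_4 = 225; py1_4 = 255; px0_5 = 200; py0_5 = 280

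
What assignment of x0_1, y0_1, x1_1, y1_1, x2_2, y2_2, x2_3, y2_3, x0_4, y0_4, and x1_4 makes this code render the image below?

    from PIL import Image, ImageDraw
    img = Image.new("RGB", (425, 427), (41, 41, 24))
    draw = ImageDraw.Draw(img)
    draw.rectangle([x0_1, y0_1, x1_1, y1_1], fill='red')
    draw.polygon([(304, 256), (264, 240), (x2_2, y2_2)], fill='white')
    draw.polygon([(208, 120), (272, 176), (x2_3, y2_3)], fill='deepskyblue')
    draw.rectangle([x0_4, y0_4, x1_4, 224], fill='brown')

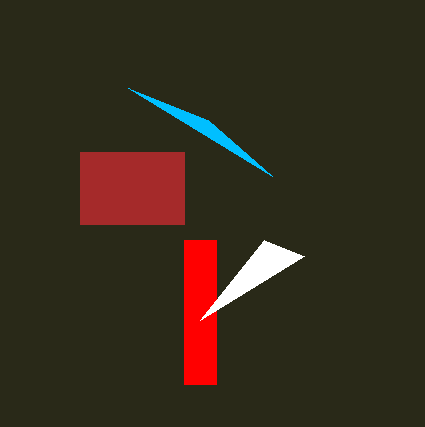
x0_1 = 184; y0_1 = 240; x1_1 = 216; y1_1 = 384; x2_2 = 200; y2_2 = 320; x2_3 = 128; y2_3 = 88; x0_4 = 80; y0_4 = 152; x1_4 = 184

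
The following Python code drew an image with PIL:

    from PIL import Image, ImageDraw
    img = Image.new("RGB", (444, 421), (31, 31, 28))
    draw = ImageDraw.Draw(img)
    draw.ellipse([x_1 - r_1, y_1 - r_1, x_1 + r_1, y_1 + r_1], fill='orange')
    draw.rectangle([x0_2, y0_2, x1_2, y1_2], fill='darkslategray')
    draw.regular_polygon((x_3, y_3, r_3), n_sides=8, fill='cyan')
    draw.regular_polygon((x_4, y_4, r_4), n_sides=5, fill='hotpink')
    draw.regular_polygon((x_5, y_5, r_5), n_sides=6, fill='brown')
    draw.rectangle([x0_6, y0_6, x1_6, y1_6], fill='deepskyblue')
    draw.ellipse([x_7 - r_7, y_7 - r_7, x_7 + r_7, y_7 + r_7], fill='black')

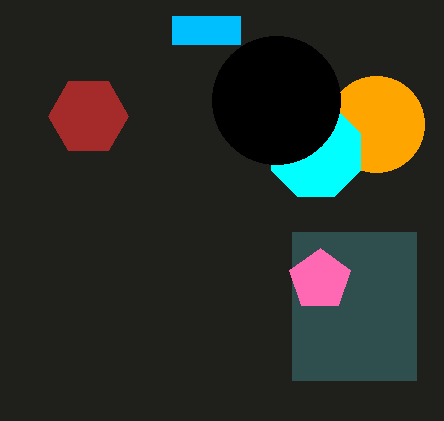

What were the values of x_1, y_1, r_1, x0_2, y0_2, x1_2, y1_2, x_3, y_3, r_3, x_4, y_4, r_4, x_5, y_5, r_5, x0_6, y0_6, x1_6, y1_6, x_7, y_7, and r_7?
x_1 = 376, y_1 = 124, r_1 = 48, x0_2 = 292, y0_2 = 232, x1_2 = 416, y1_2 = 380, x_3 = 316, y_3 = 152, r_3 = 48, x_4 = 320, y_4 = 280, r_4 = 32, x_5 = 88, y_5 = 116, r_5 = 40, x0_6 = 172, y0_6 = 16, x1_6 = 240, y1_6 = 44, x_7 = 276, y_7 = 100, r_7 = 64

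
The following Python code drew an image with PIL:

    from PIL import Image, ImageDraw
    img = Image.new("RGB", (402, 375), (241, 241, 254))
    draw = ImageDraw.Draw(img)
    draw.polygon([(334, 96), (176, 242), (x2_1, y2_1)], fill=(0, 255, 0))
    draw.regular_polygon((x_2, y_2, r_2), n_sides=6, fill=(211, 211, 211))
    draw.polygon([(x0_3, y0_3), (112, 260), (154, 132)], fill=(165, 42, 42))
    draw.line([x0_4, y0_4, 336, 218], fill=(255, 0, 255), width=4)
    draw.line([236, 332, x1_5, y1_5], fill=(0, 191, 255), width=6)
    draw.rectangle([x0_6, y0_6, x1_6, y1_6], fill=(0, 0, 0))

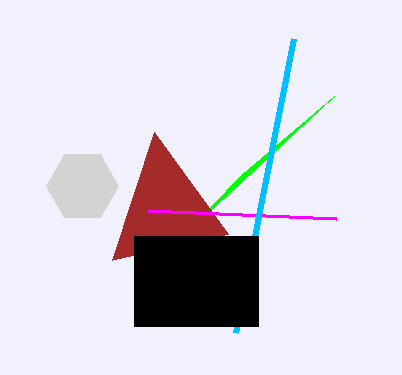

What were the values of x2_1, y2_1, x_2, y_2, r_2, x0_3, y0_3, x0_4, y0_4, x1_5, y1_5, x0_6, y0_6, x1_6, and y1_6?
x2_1 = 242
y2_1 = 174
x_2 = 82
y_2 = 186
r_2 = 36
x0_3 = 228
y0_3 = 234
x0_4 = 148
y0_4 = 210
x1_5 = 294
y1_5 = 38
x0_6 = 134
y0_6 = 236
x1_6 = 258
y1_6 = 326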